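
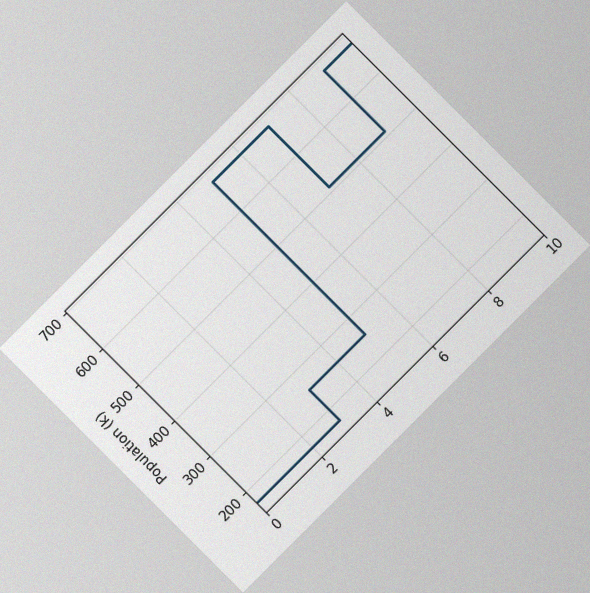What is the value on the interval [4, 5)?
255k

The chart is tilted about 45° counter-clockwise, with some photo noise. On [4, 5) the step sits at 255k.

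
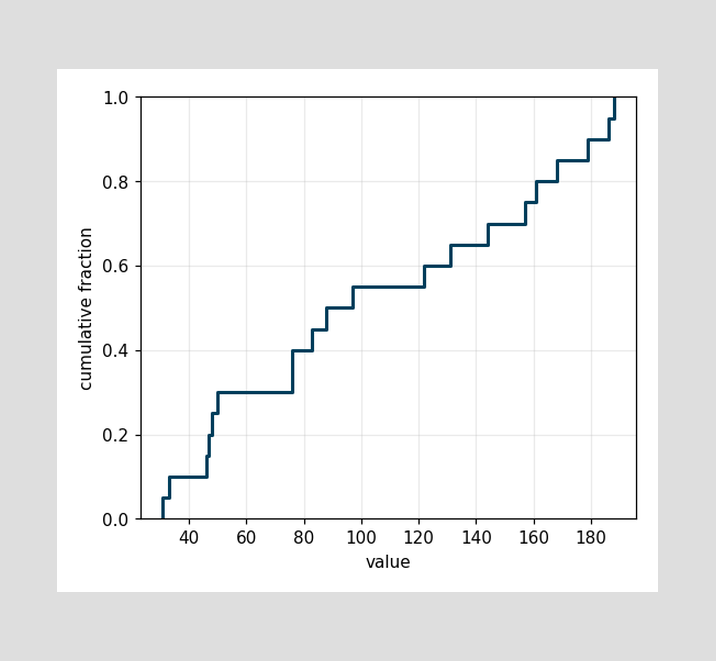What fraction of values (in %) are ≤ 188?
100%

At x=188 the ECDF step is at 100%.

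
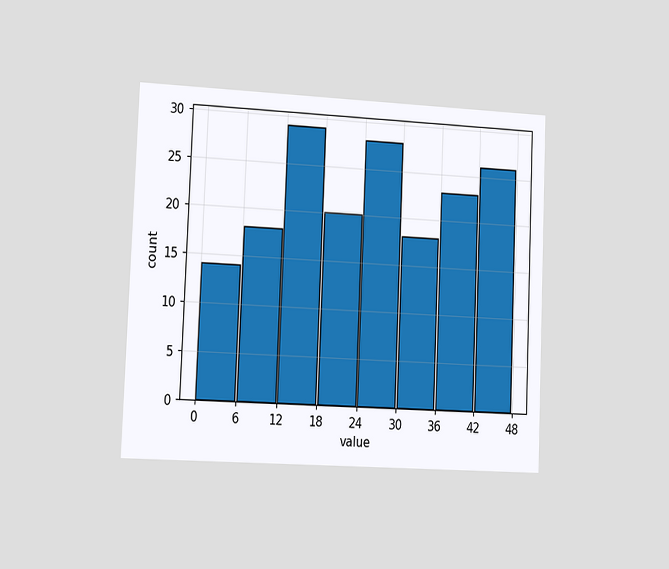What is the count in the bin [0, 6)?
The chart is tilted about 2° clockwise and viewed slightly from the left. The [0, 6) bin has height 14.

14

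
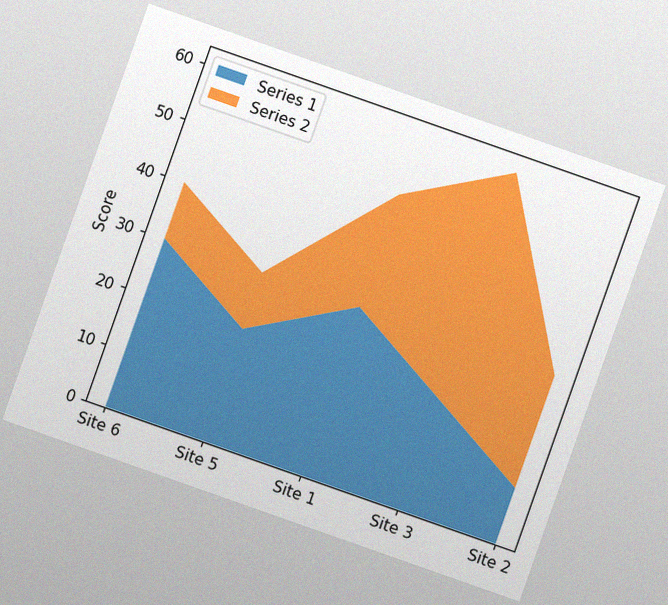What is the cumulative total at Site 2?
The chart is tilted about 19° clockwise, with some photo noise. The stacked total at Site 2 reaches 30.

30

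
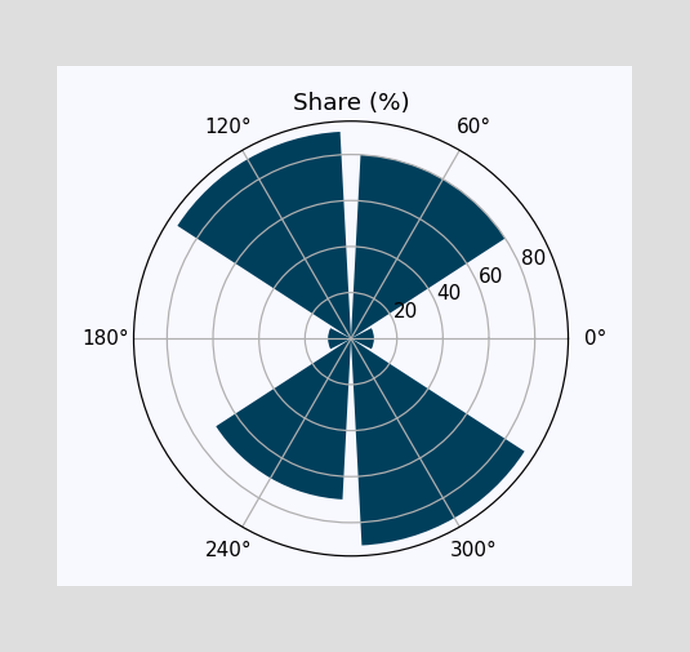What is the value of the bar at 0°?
10%

The bar at 0° reaches 10% on the radial axis.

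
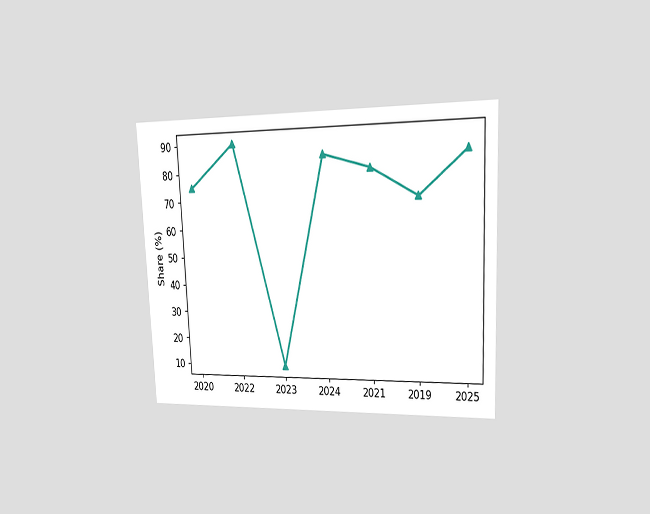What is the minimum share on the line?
The chart is tilted about 3° counter-clockwise and viewed slightly from the right. The lowest point is at 2023, and reading across to the y-axis gives 10%.

10%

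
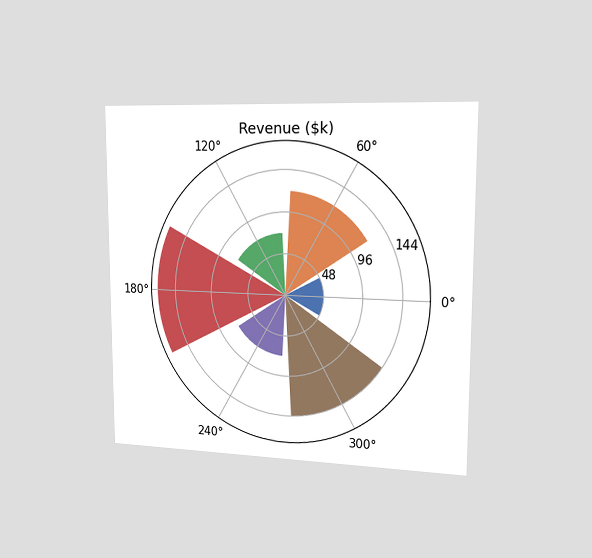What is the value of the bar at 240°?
$72k

The chart is viewed slightly from the right. The bar at 240° reaches $72k on the radial axis.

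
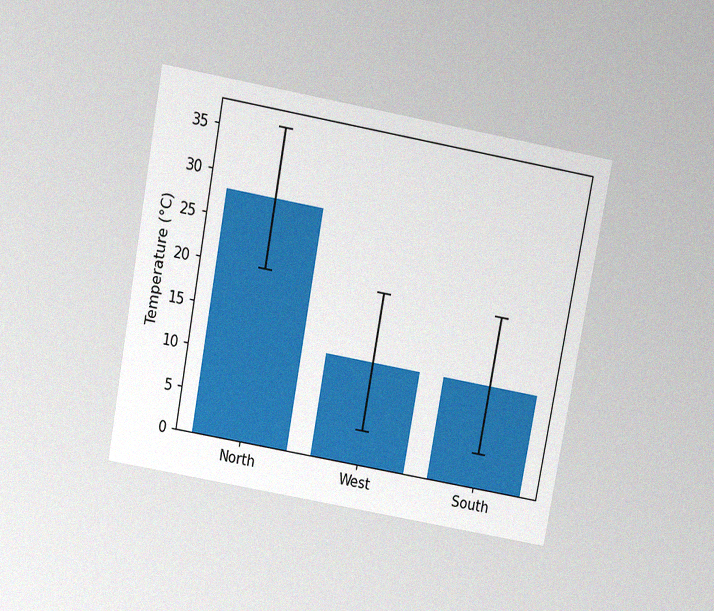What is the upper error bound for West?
20°C

The chart is tilted about 10° clockwise and viewed slightly from above, with some photo noise. The West bar's upper whisker reaches 20°C.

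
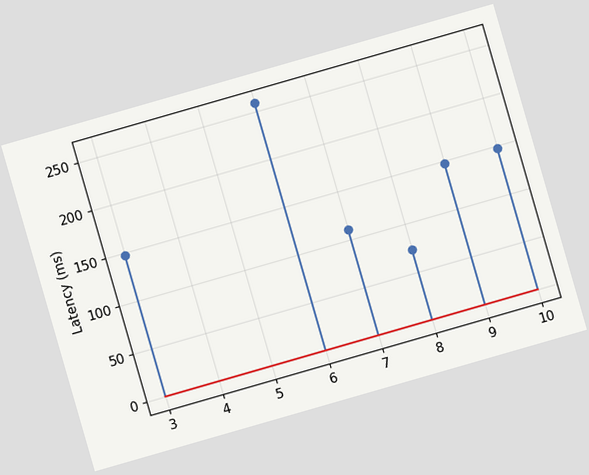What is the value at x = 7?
The chart is tilted about 16° counter-clockwise. The stem at x=7 reaches 111ms.

111ms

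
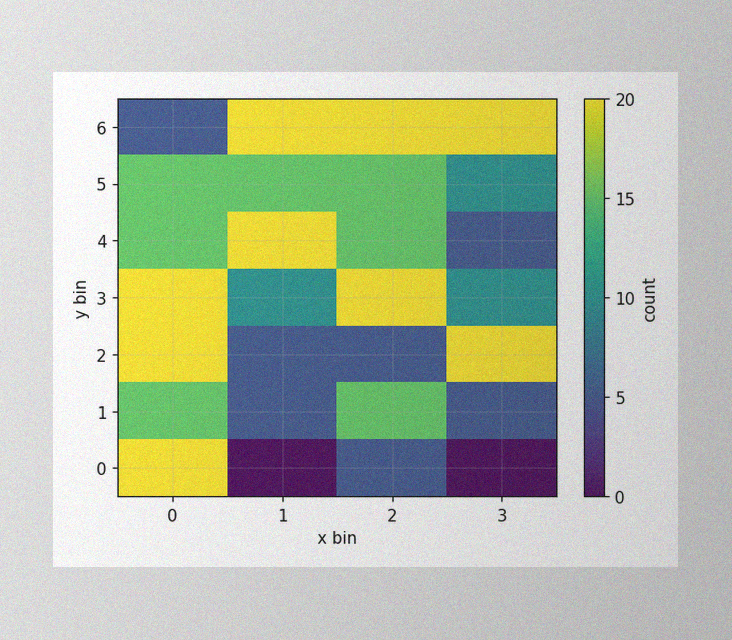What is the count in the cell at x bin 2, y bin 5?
The image has some photo noise and uneven lighting. Matching the cell (2, 5) against the colorbar gives 15.

15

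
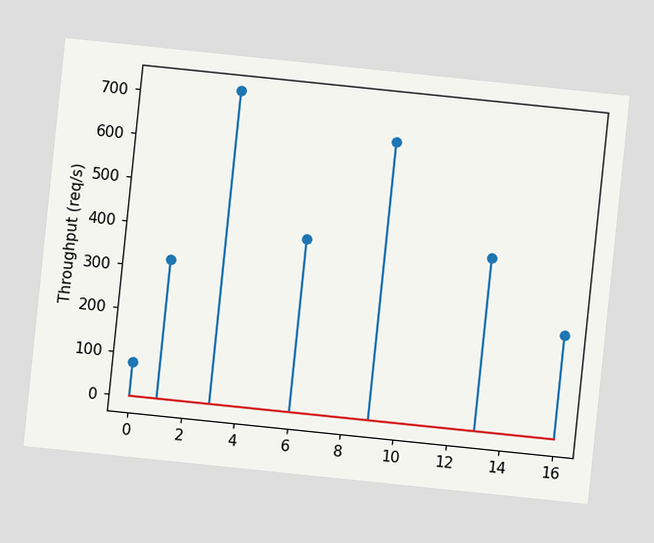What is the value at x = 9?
The chart is tilted about 6° clockwise. The stem at x=9 reaches 640req/s.

640req/s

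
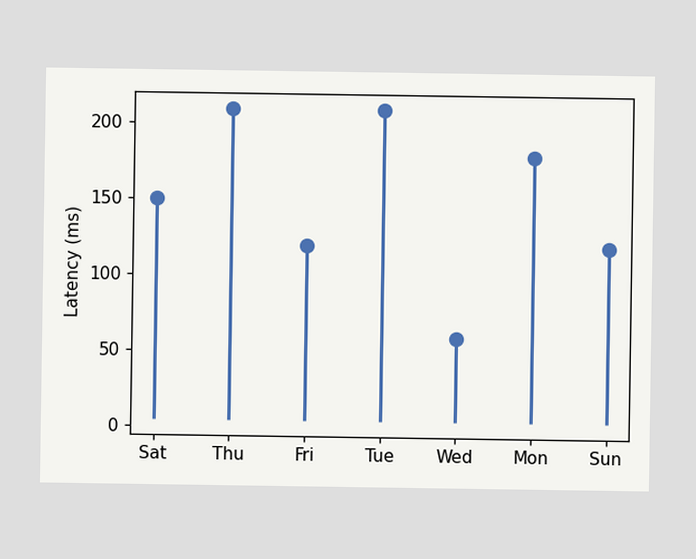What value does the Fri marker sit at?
120ms

The Fri marker sits at 120ms.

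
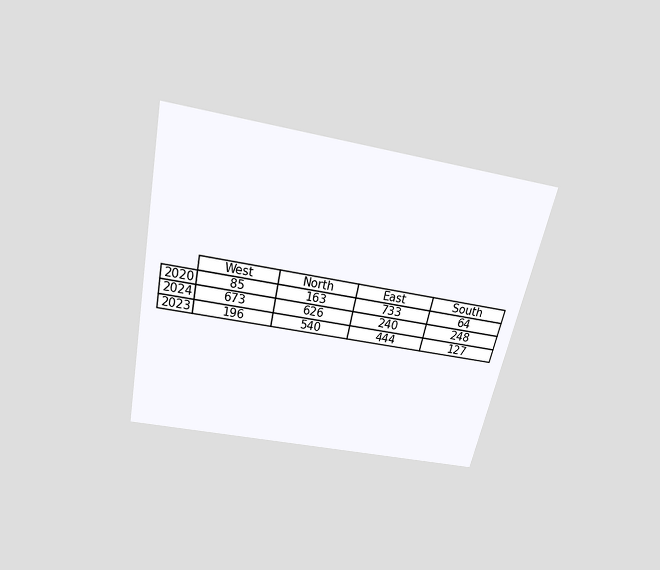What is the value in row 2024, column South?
248

The chart is tilted about 12° clockwise and viewed slightly from above. The (2024, South) cell reads 248.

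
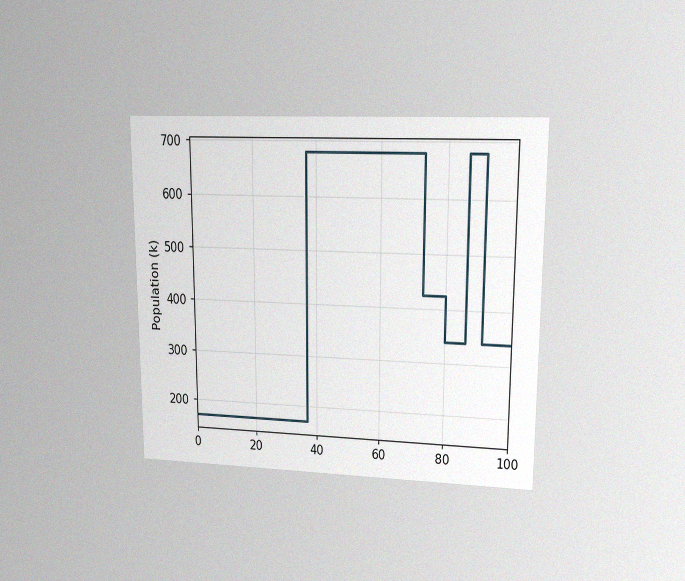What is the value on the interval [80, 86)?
340k

The chart is viewed at a slight angle, with some photo noise. On [80, 86) the step sits at 340k.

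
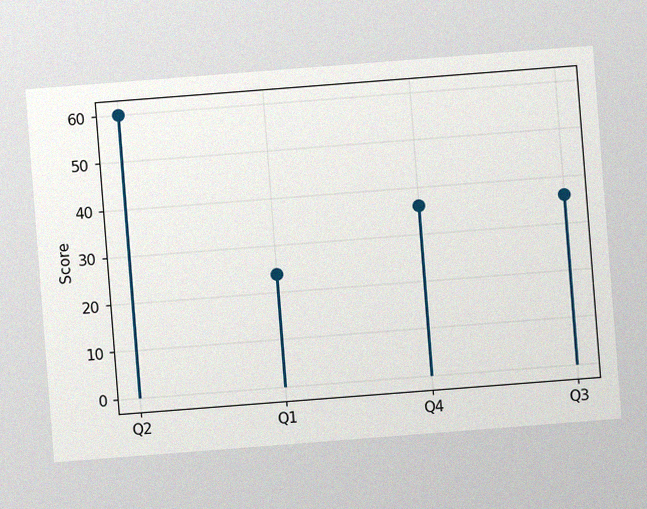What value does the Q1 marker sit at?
24

The chart is tilted about 4° counter-clockwise, with some photo noise. The Q1 marker sits at 24.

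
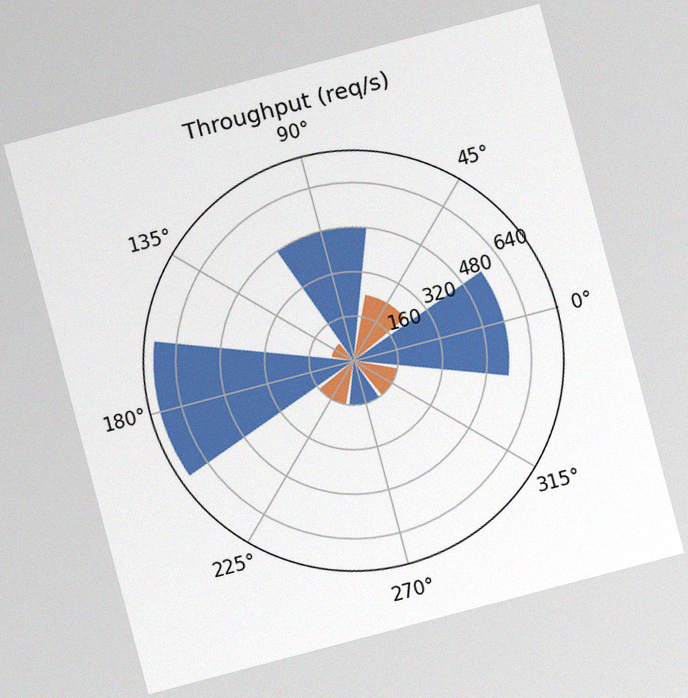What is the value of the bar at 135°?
80req/s

The chart is tilted about 15° counter-clockwise, with some photo noise. The bar at 135° reaches 80req/s on the radial axis.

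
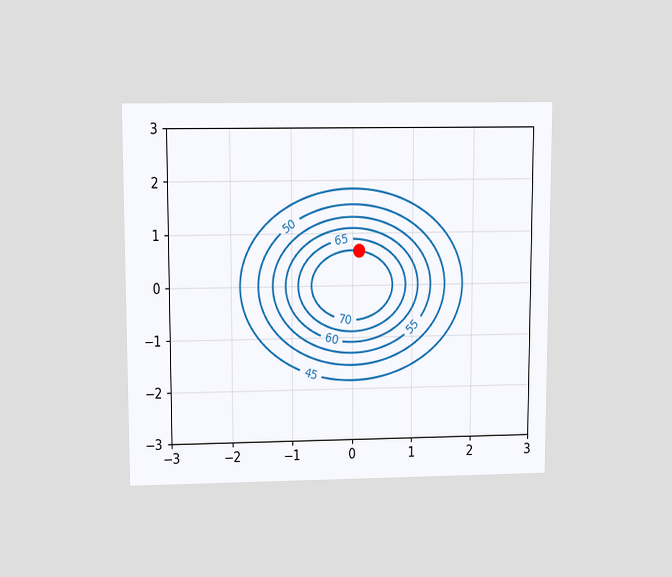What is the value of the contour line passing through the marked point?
70

The chart is viewed slightly from above. The marked point sits on the contour labelled 70.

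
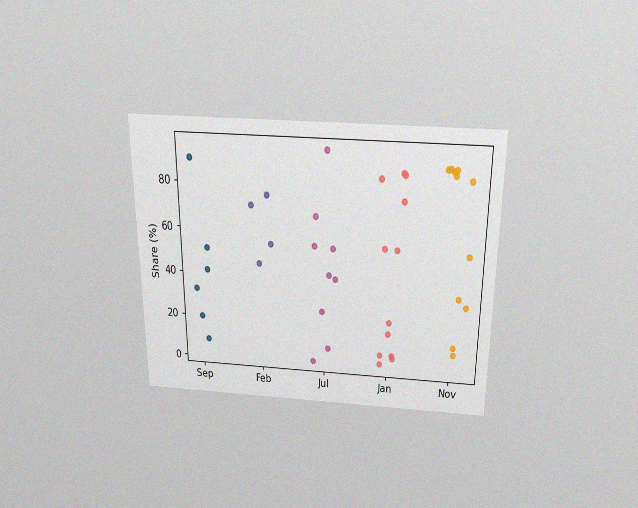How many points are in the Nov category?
The chart is viewed slightly from above, with some photo noise. Counting the markers in the Nov column gives 11.

11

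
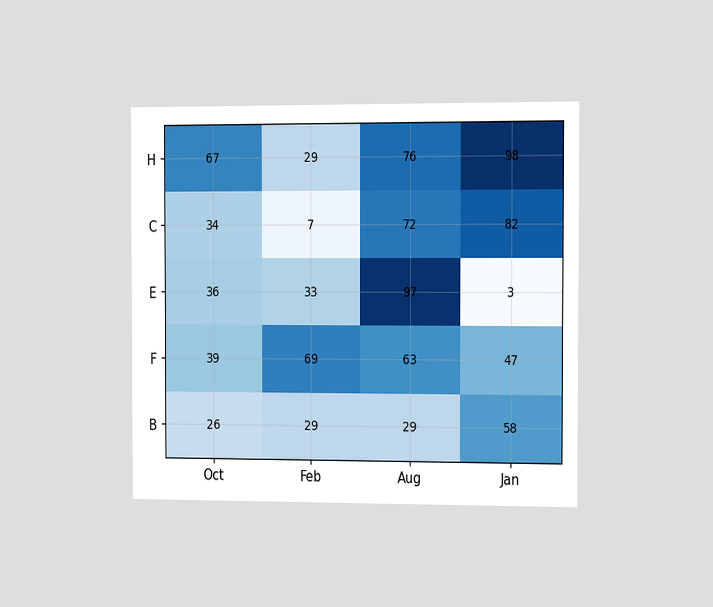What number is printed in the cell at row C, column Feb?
The chart is viewed slightly from the right. The (C, Feb) cell reads 7.

7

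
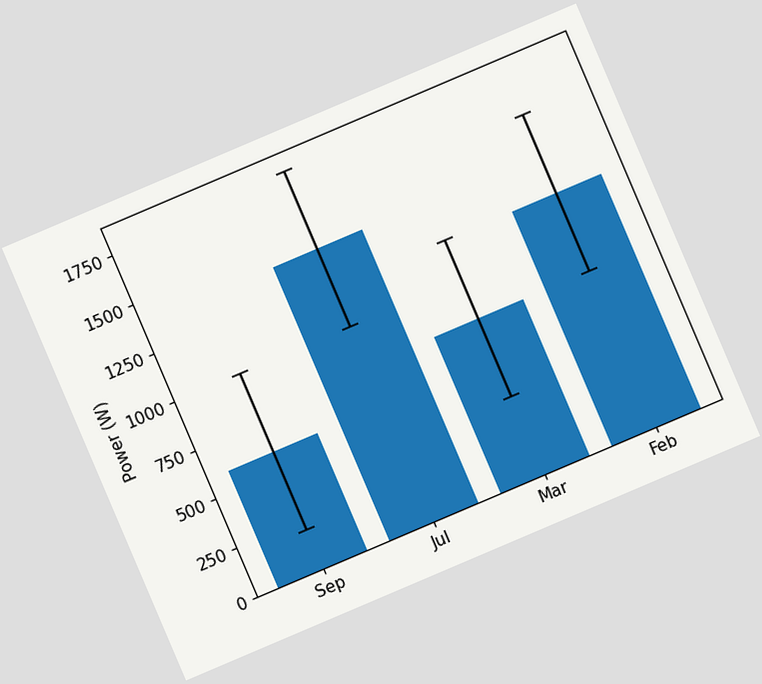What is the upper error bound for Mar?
The chart is tilted about 23° counter-clockwise. The Mar bar's upper whisker reaches 1200W.

1200W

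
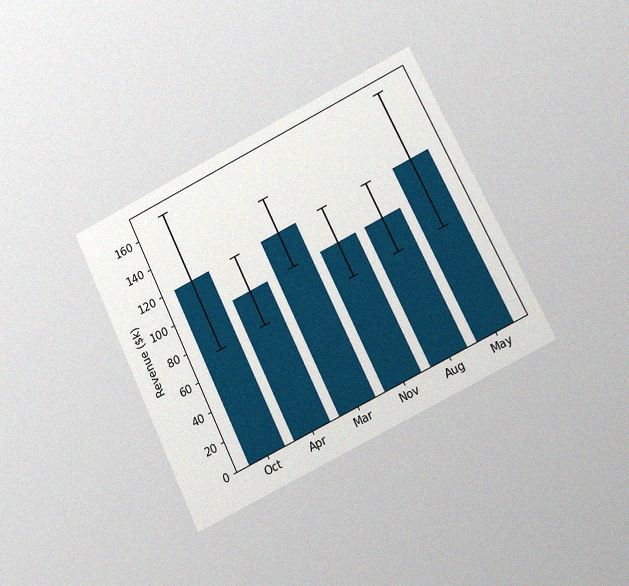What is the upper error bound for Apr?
The chart is tilted about 26° counter-clockwise and viewed at a slight angle, with some photo noise. The Apr bar's upper whisker reaches $120k.

$120k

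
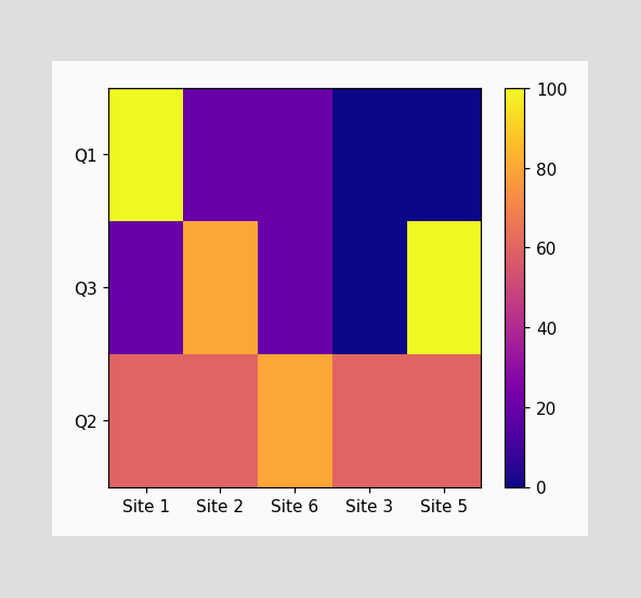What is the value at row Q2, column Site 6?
80

Matching cell (Q2, Site 6) against the colorbar gives 80.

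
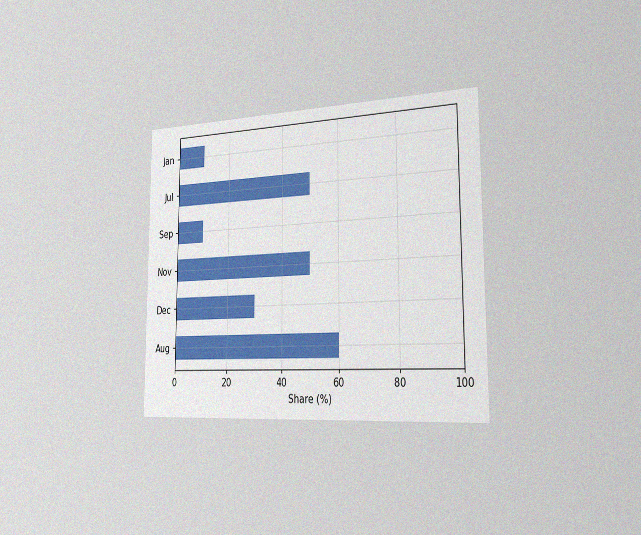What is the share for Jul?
50%

The chart is viewed slightly from the right, with some photo noise. Reading along the chart's x-axis, the Jul bar reaches 50%.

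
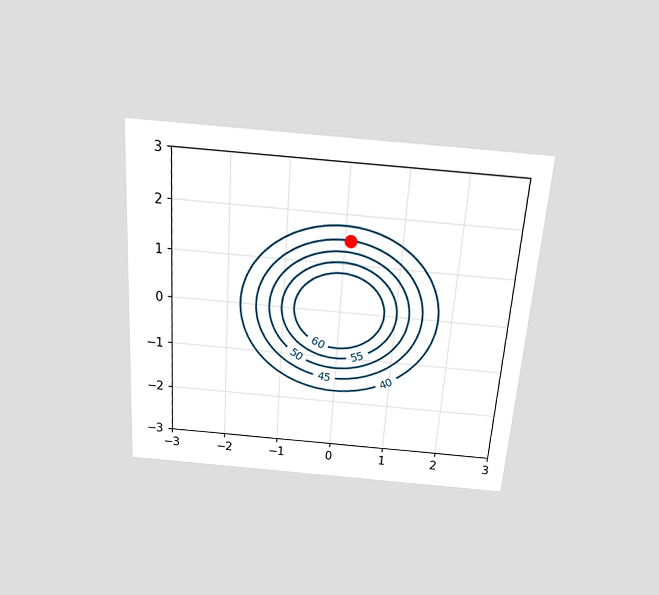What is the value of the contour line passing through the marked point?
45

The chart is tilted about 4° clockwise and viewed slightly from above. The marked point sits on the contour labelled 45.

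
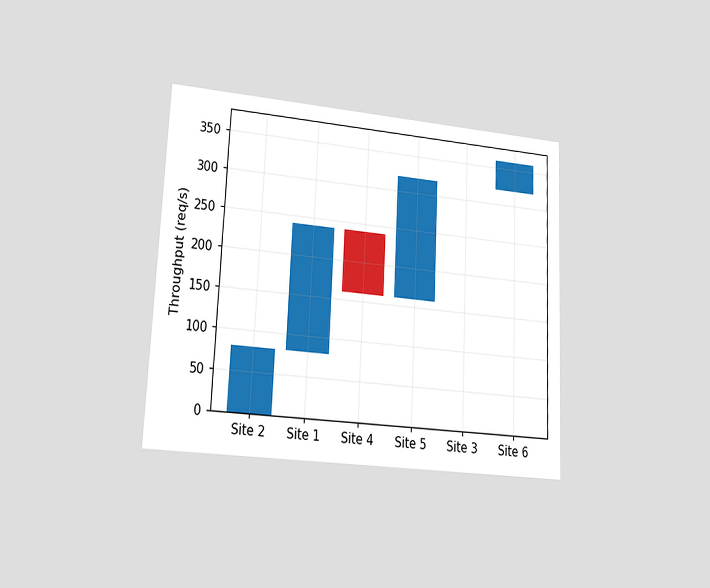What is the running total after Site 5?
The chart is tilted about 3° clockwise and viewed at a slight angle. After Site 5 the running total reaches 320req/s.

320req/s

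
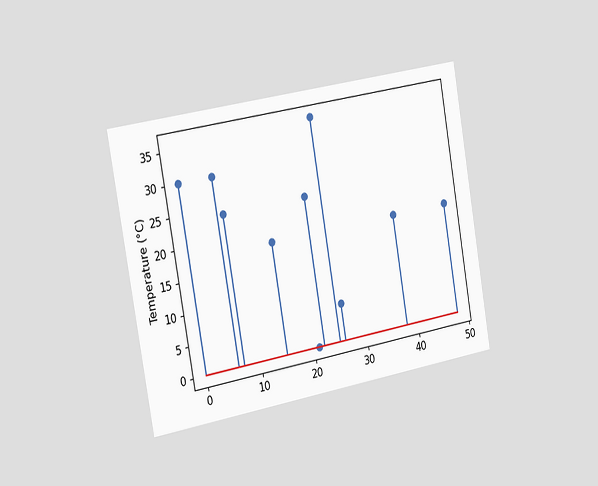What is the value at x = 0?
The chart is tilted about 10° counter-clockwise and viewed slightly from the left. The stem at x=0 reaches 30°C.

30°C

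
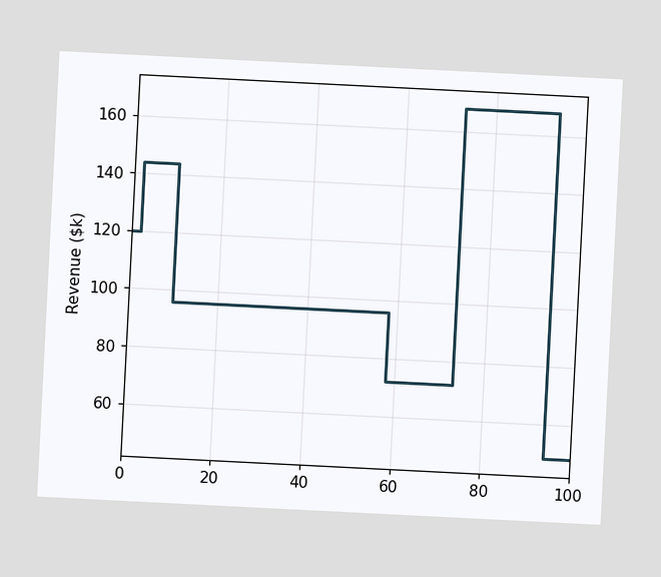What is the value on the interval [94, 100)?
$48k

The chart is tilted about 3° clockwise. On [94, 100) the step sits at $48k.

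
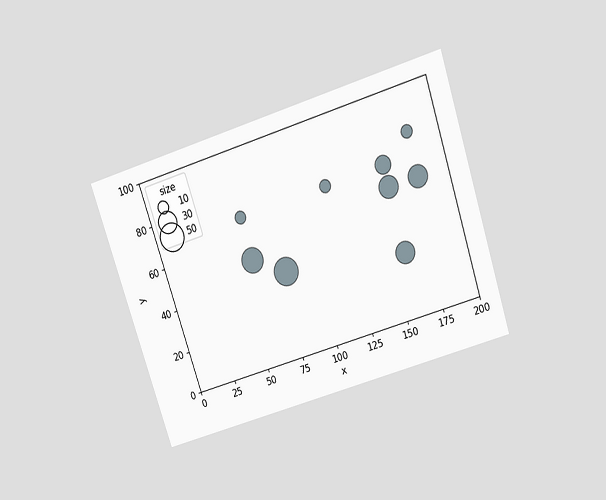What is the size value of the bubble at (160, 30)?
The chart is tilted about 18° counter-clockwise and viewed slightly from above. Matching the bubble at (160, 30) against the size legend gives 30.

30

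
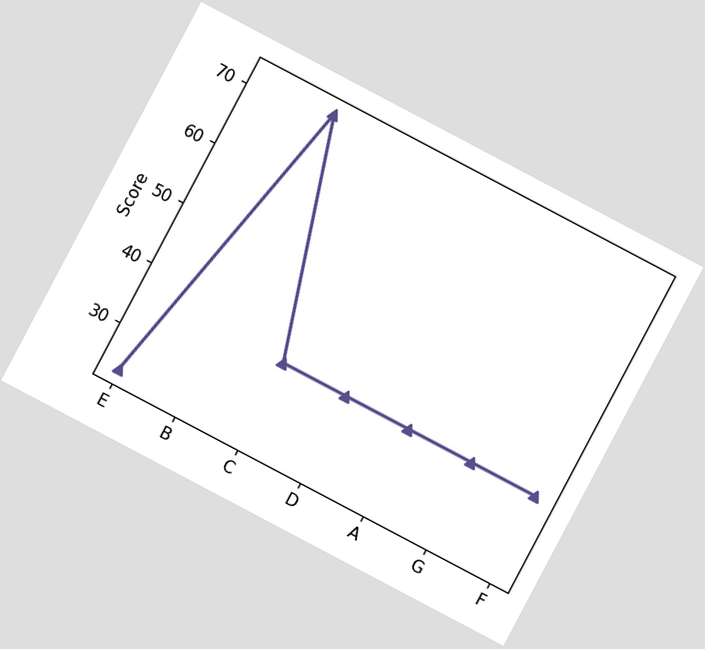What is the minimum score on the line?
24

The chart is tilted about 28° clockwise. The lowest point is at E, and reading across to the y-axis gives 24.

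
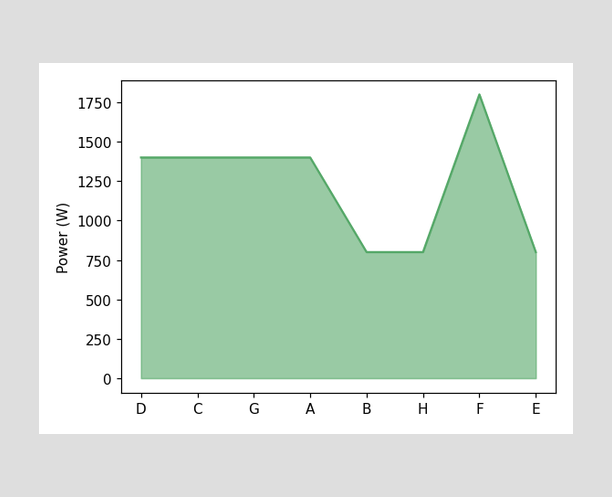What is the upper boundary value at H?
800W

At H the upper boundary is at 800W.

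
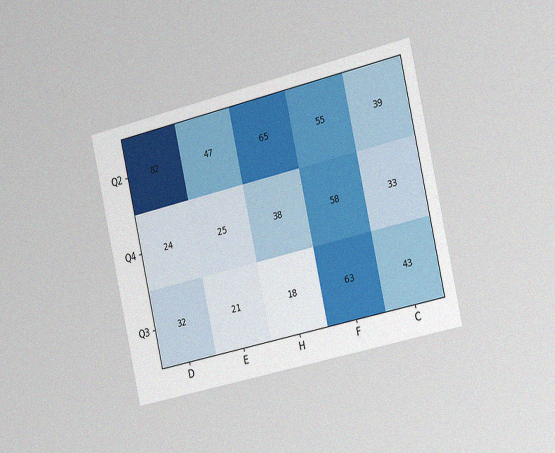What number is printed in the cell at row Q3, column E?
21

The chart is tilted about 13° counter-clockwise and viewed slightly from the right, with some photo noise. The (Q3, E) cell reads 21.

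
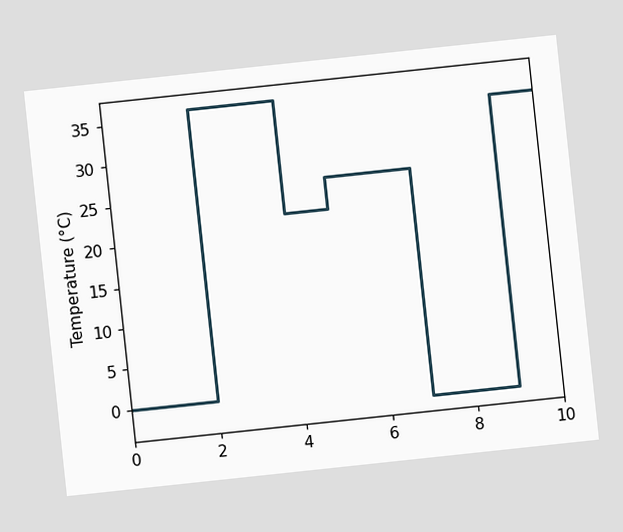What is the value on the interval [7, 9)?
The chart is tilted about 6° counter-clockwise. On [7, 9) the step sits at -2°C.

-2°C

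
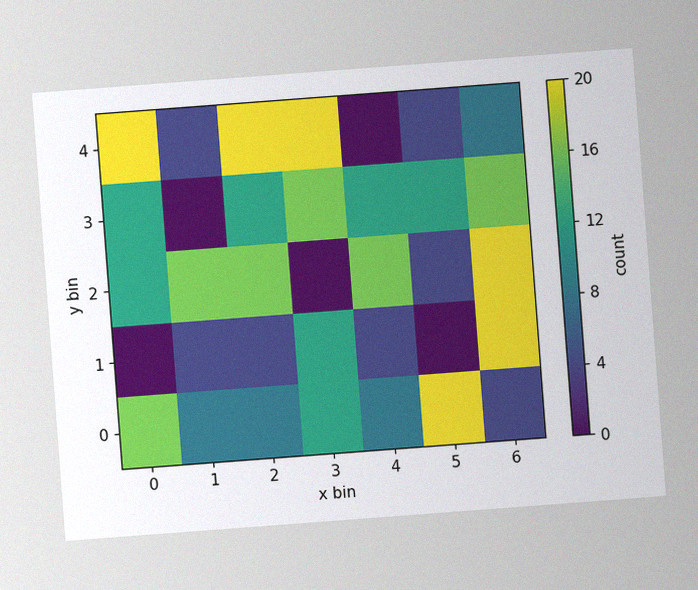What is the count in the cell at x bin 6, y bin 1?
20

The chart is tilted about 4° counter-clockwise, with some photo noise. Matching the cell (6, 1) against the colorbar gives 20.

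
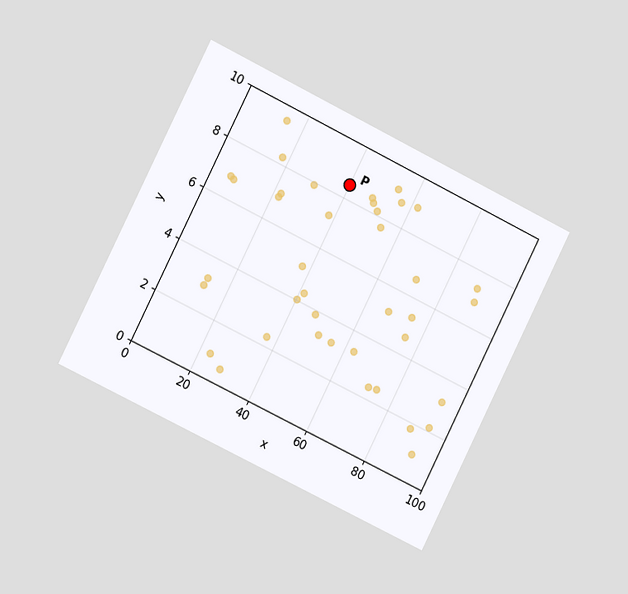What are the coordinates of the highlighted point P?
The chart is tilted about 26° clockwise and viewed slightly from the left. Following the gridlines from P to each axis, P sits at (40, 8.5).

(40, 8.5)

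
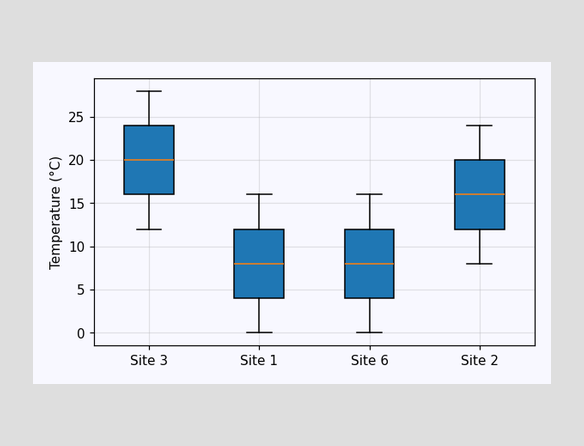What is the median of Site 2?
16°C

The median line in the Site 2 box sits at 16°C.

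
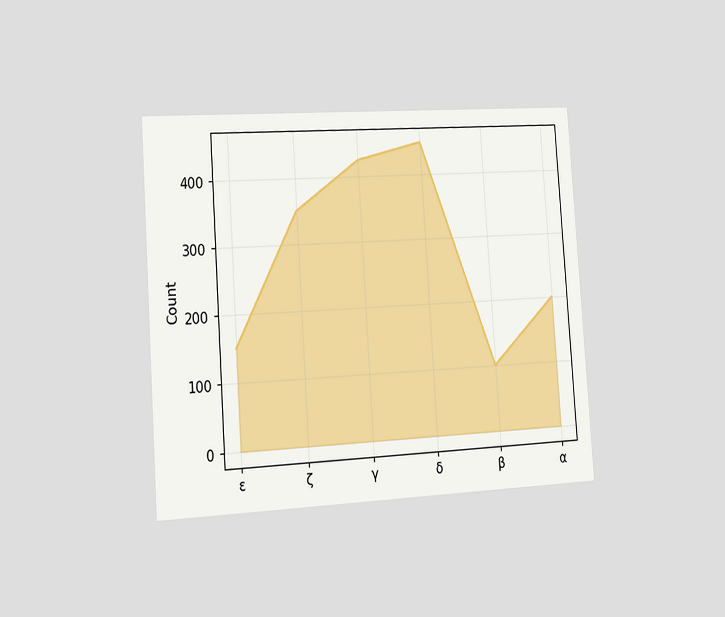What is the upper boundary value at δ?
450

The chart is tilted about 4° counter-clockwise and viewed slightly from the left. At δ the upper boundary is at 450.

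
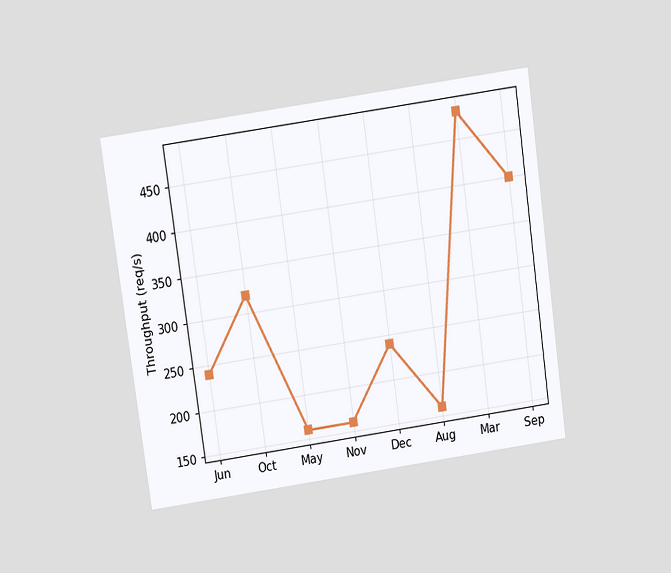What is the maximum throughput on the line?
The chart is tilted about 8° counter-clockwise and viewed slightly from above. The highest point is at Mar, and reading across to the y-axis gives 480req/s.

480req/s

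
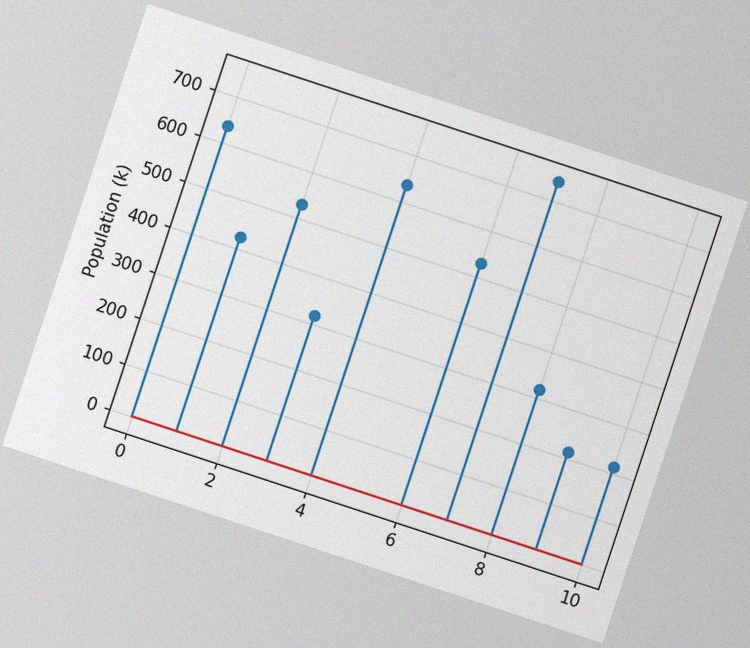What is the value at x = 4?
The chart is tilted about 18° clockwise, with some photo noise. The stem at x=4 reaches 636k.

636k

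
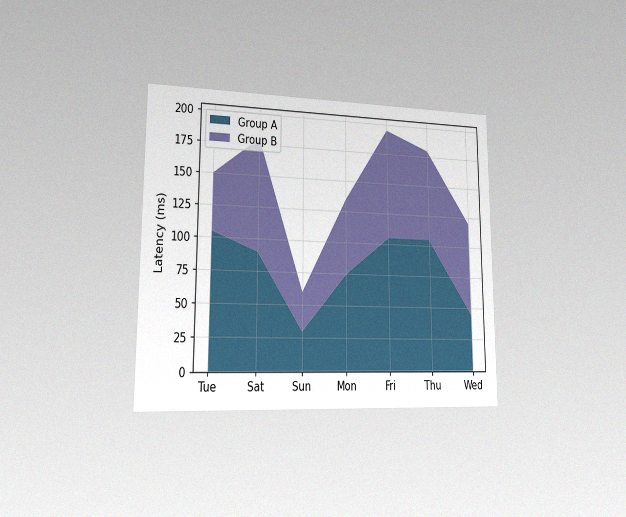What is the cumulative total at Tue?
150ms

The chart is viewed slightly from the left, with some photo noise. The stacked total at Tue reaches 150ms.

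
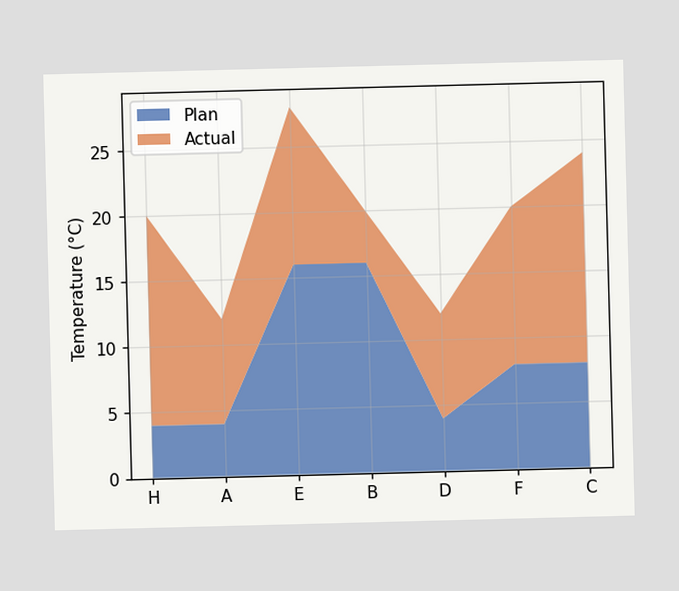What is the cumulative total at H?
The stacked total at H reaches 20°C.

20°C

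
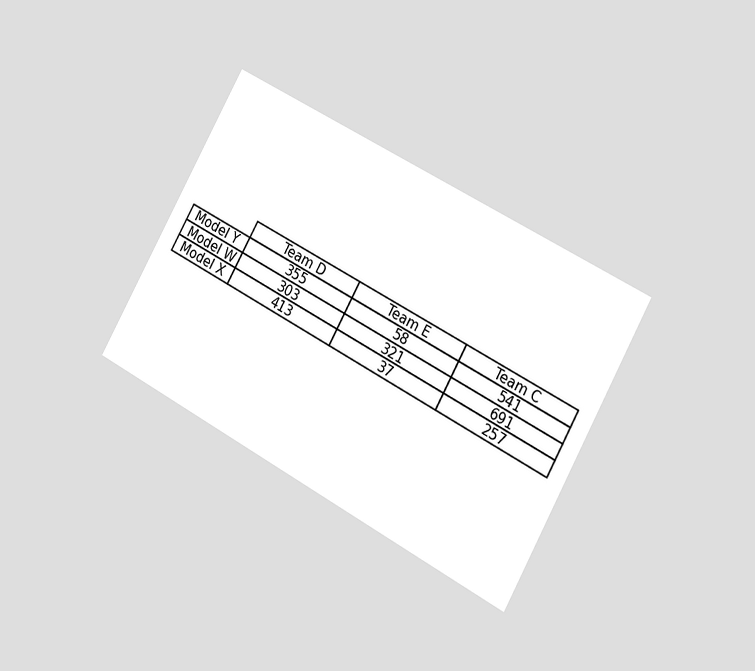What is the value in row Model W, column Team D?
The chart is tilted about 29° clockwise and viewed slightly from the right. The (Model W, Team D) cell reads 303.

303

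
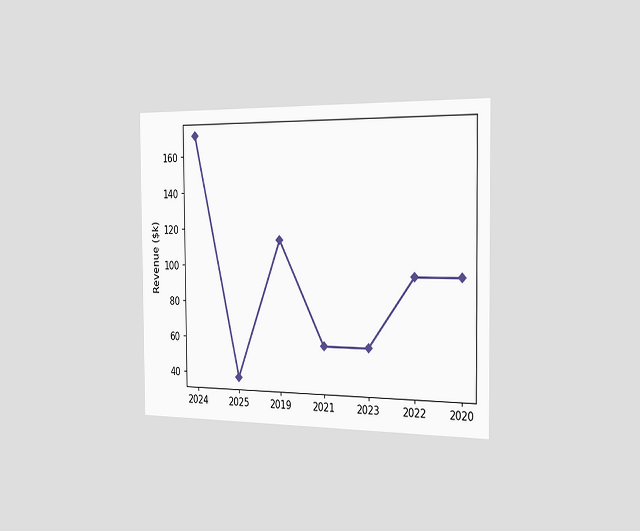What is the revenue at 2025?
The chart is viewed slightly from the right. At 2025, the line is at $38k.

$38k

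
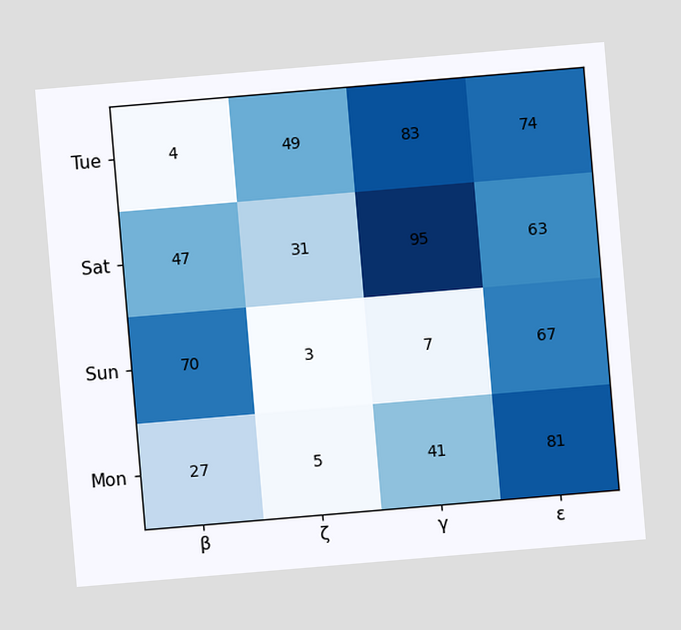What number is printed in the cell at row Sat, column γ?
The chart is tilted about 5° counter-clockwise. The (Sat, γ) cell reads 95.

95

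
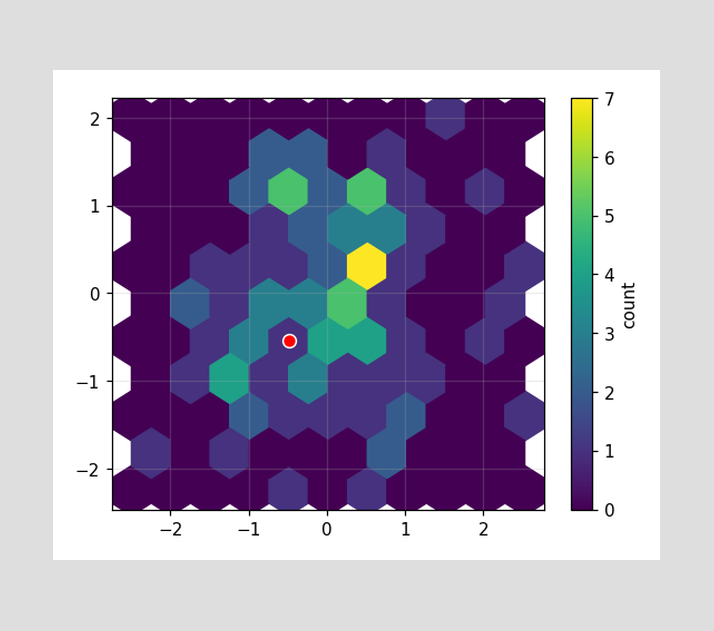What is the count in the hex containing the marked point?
The marked hex reads 1 on the colorbar.

1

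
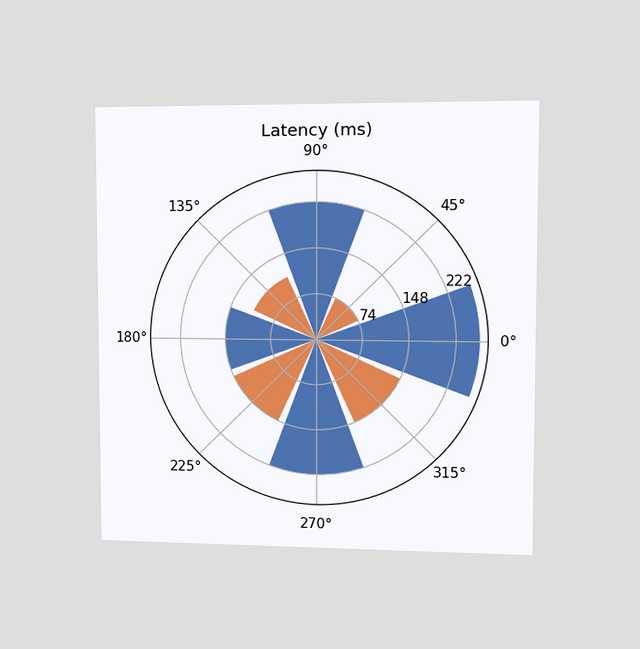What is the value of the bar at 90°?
222ms

The chart is viewed slightly from the right. The bar at 90° reaches 222ms on the radial axis.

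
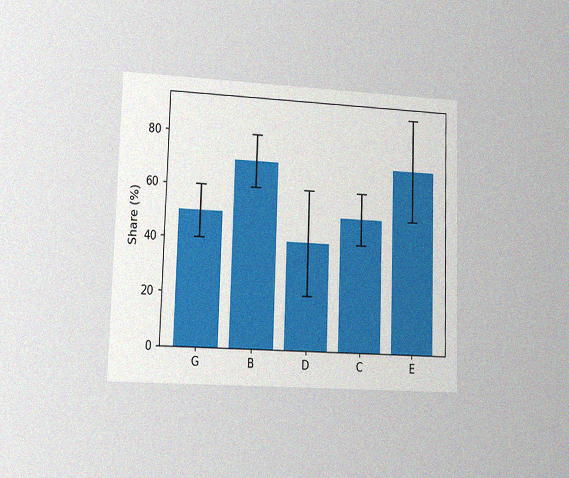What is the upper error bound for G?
60%

The chart is viewed at a slight angle, with some photo noise. The G bar's upper whisker reaches 60%.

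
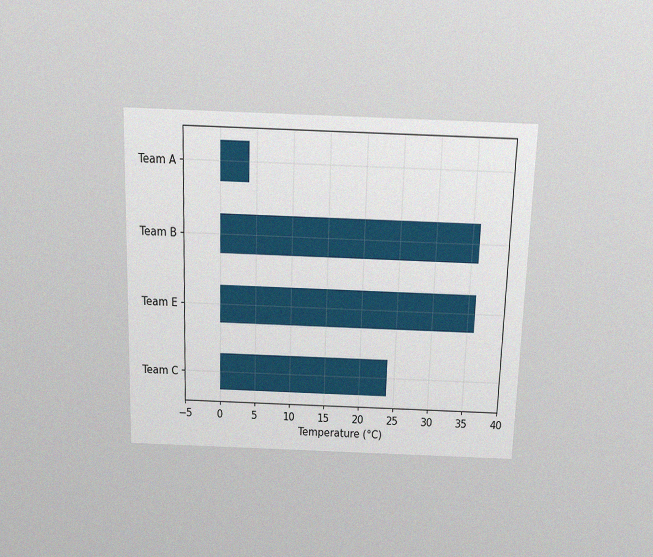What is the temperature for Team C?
24°C

The chart is viewed slightly from above, with some photo noise. Reading along the chart's x-axis, the Team C bar reaches 24°C.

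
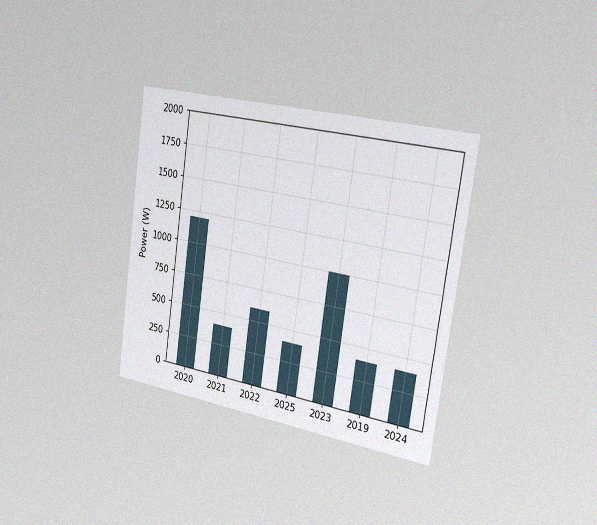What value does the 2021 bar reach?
400W

The chart is tilted about 8° clockwise and viewed slightly from the right, with some photo noise. Reading along the chart's y-axis, the 2021 bar reaches 400W.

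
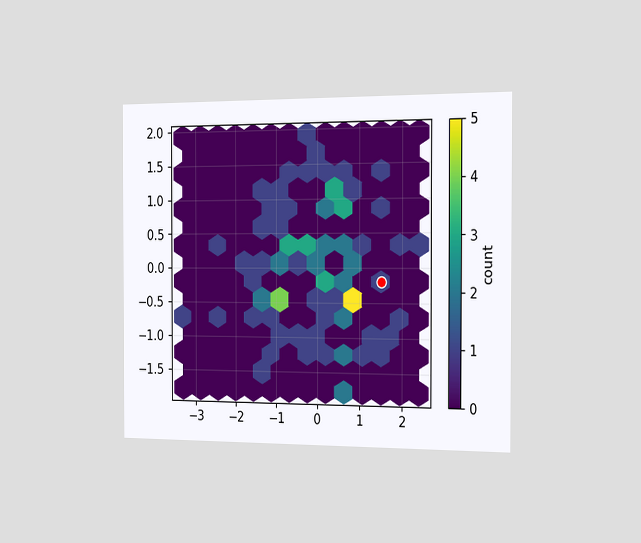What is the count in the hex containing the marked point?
The chart is viewed slightly from the right. The marked hex reads 1 on the colorbar.

1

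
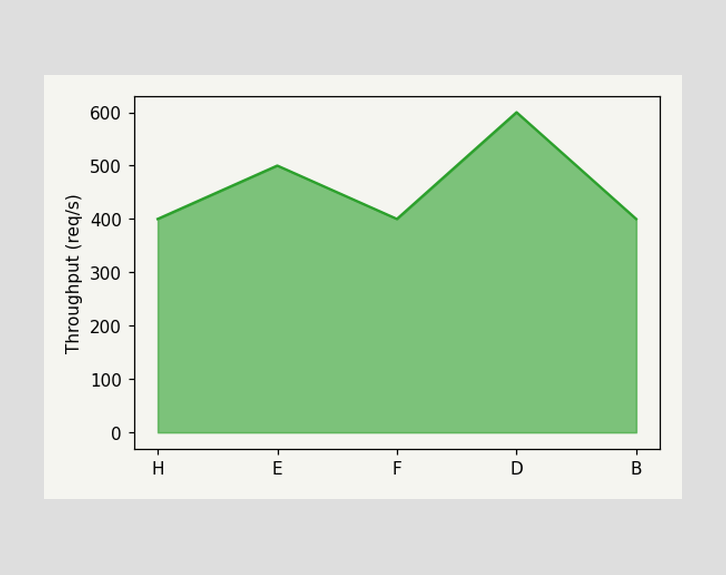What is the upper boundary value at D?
At D the upper boundary is at 600req/s.

600req/s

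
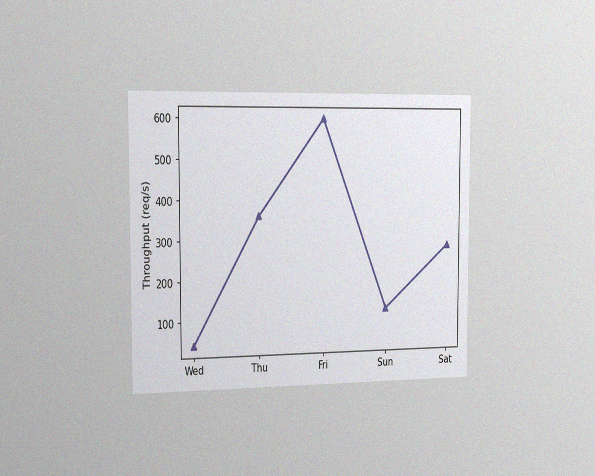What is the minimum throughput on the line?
40req/s

The chart is viewed slightly from the left, with some photo noise. The lowest point is at Wed, and reading across to the y-axis gives 40req/s.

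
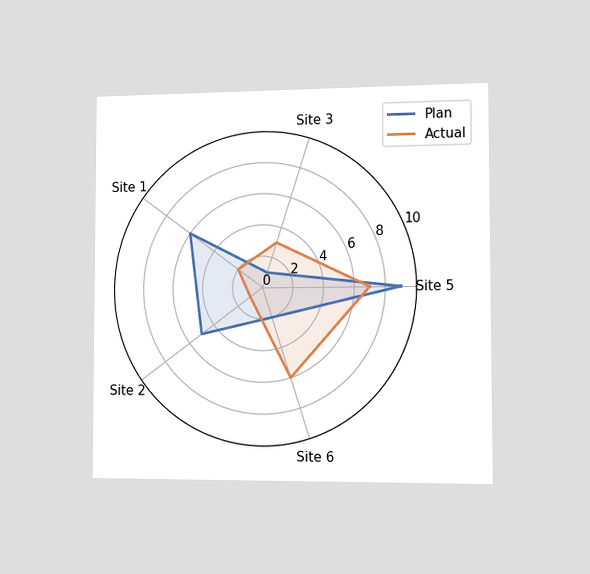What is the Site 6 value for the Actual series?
The chart is viewed slightly from the right. On the Site 6 axis, Actual reaches 6.

6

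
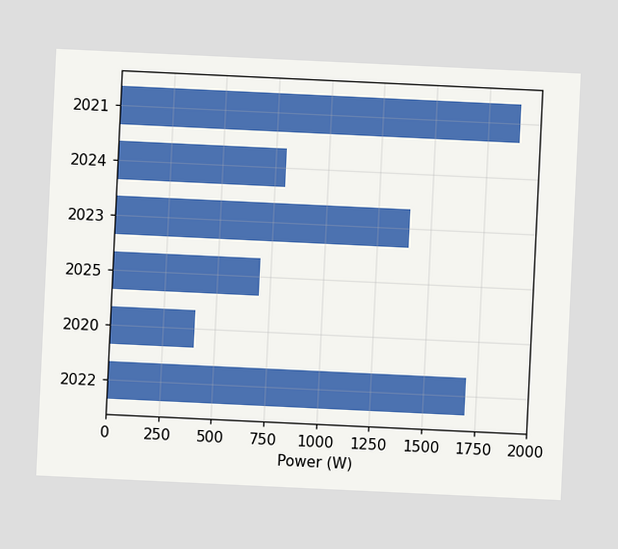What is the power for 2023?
1400W

The chart is tilted about 3° clockwise. Reading along the chart's x-axis, the 2023 bar reaches 1400W.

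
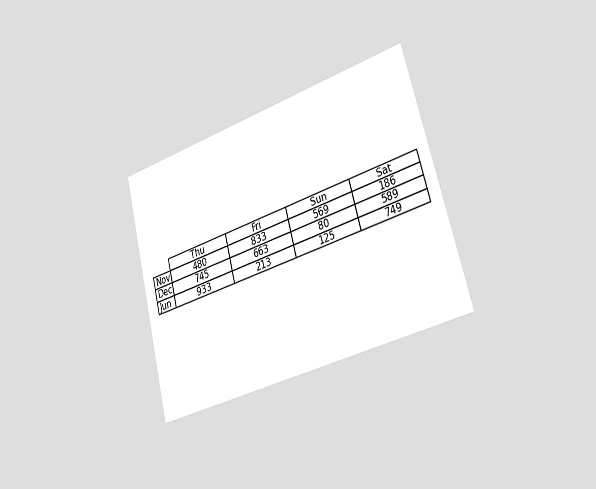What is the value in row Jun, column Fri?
The chart is tilted about 15° counter-clockwise and viewed slightly from the right. The (Jun, Fri) cell reads 213.

213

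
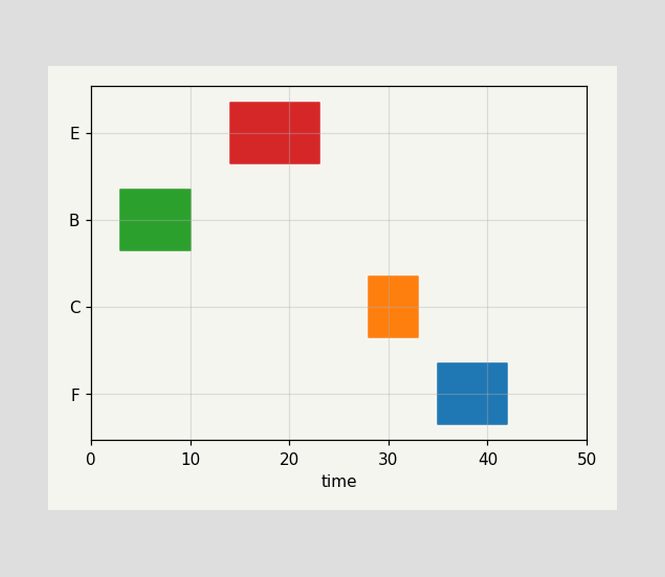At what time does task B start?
The B bar begins at t=3.

3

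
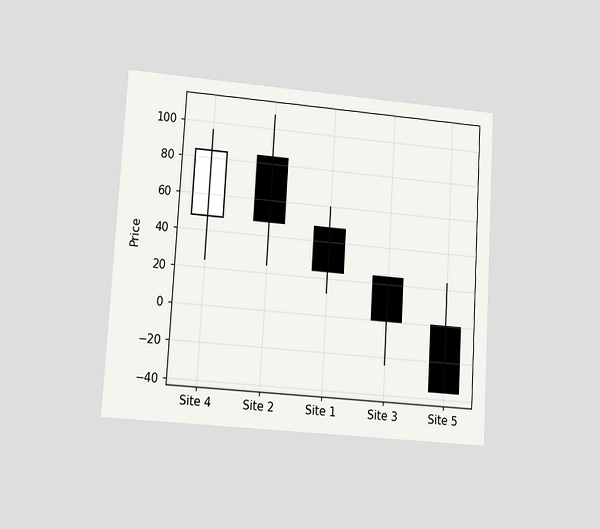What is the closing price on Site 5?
The chart is tilted about 3° clockwise and viewed at a slight angle. The Site 5 candle closes at -36.

-36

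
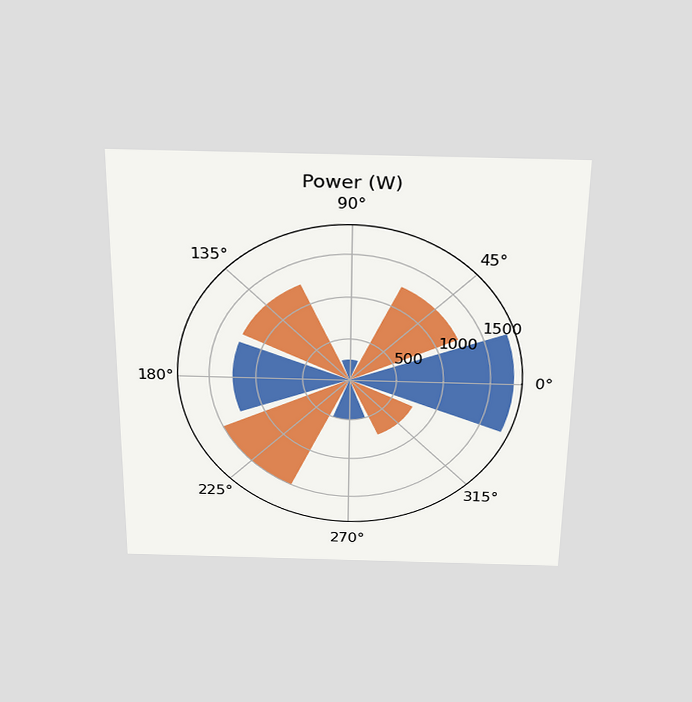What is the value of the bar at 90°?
250W

The chart is viewed slightly from above. The bar at 90° reaches 250W on the radial axis.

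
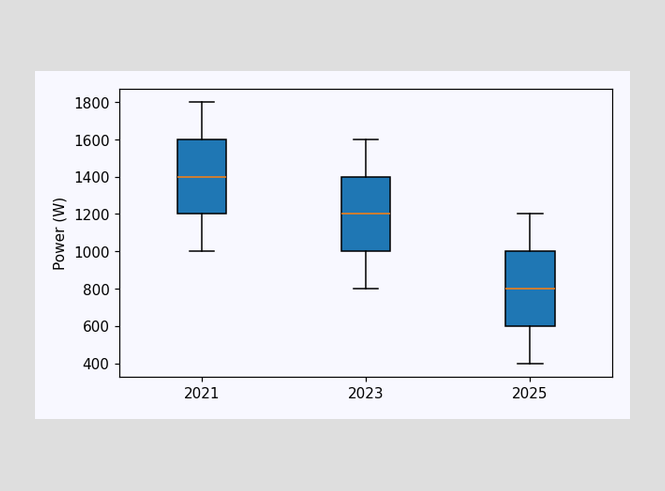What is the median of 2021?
The median line in the 2021 box sits at 1400W.

1400W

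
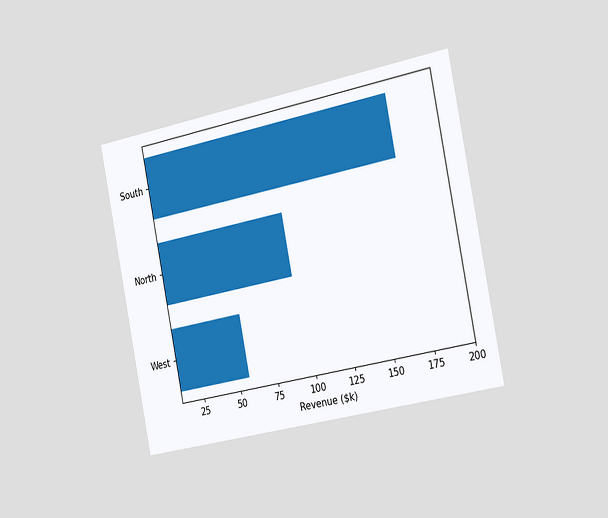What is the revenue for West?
The chart is tilted about 11° counter-clockwise and viewed slightly from the right. Reading along the chart's x-axis, the West bar reaches $57k.

$57k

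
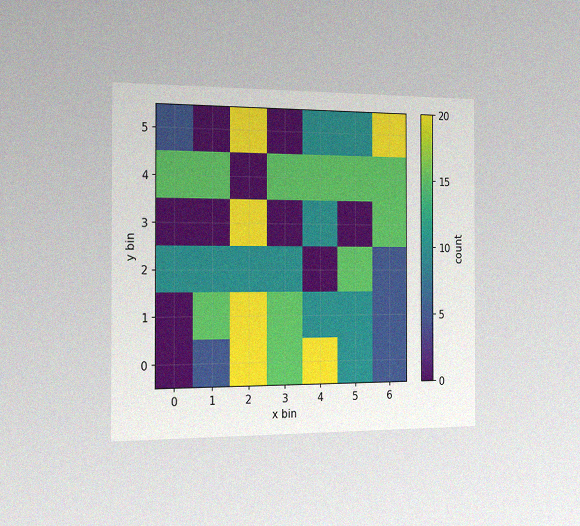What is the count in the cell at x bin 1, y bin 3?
0

The chart is viewed slightly from the left, with some photo noise. Matching the cell (1, 3) against the colorbar gives 0.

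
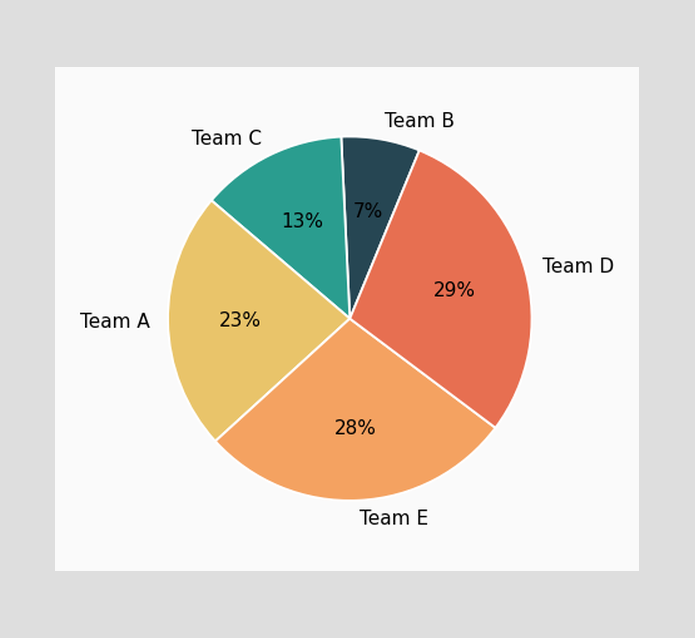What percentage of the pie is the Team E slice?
28%

The Team E slice takes up 28% of the pie.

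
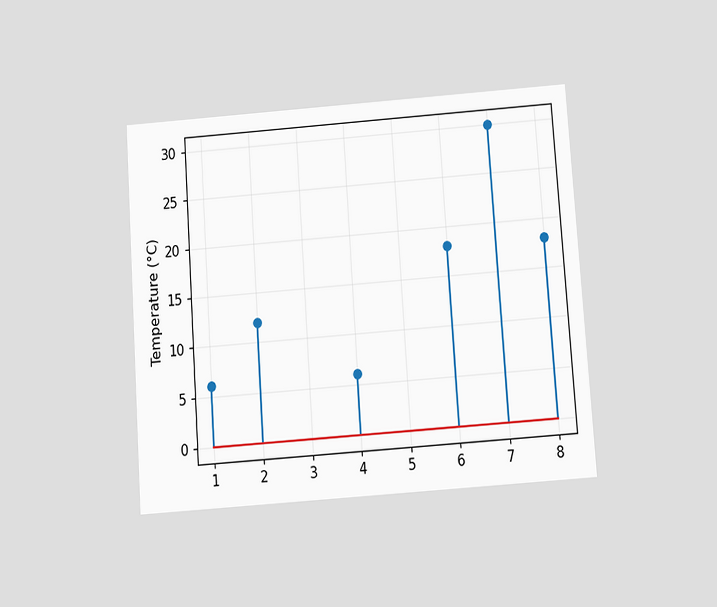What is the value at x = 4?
6°C

The chart is tilted about 4° counter-clockwise and viewed slightly from below. The stem at x=4 reaches 6°C.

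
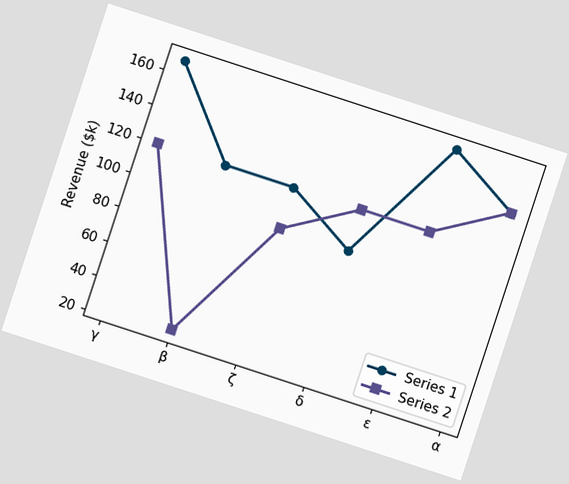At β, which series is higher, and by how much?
The chart is tilted about 18° clockwise. At β, Series 1 sits above the other line by $96k.

Series 1, by $96k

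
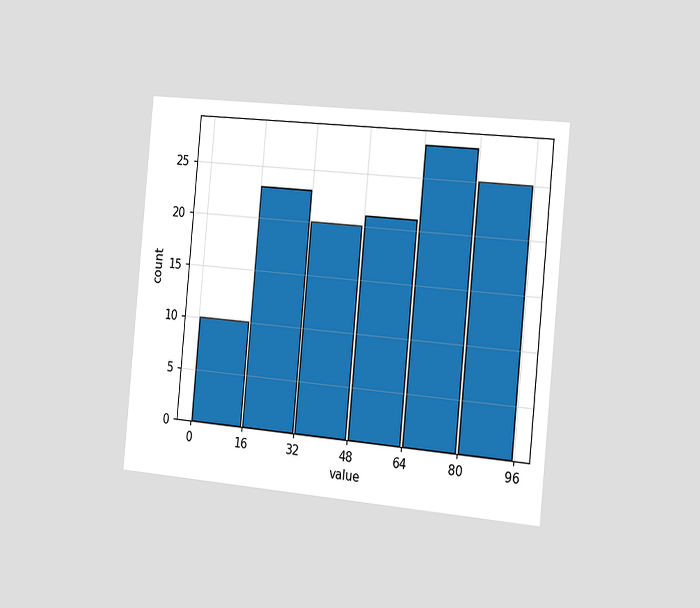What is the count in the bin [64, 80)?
The chart is tilted about 5° clockwise and viewed slightly from the right. The [64, 80) bin has height 28.

28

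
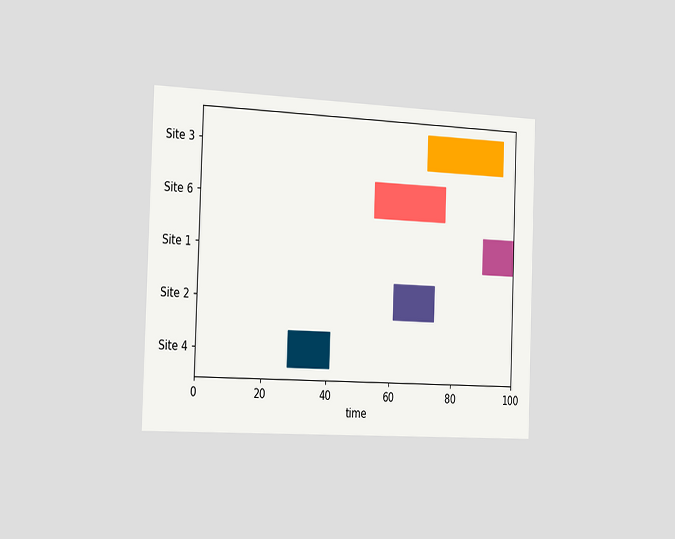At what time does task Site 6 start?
54

The chart is tilted about 2° clockwise and viewed slightly from the left. The Site 6 bar begins at t=54.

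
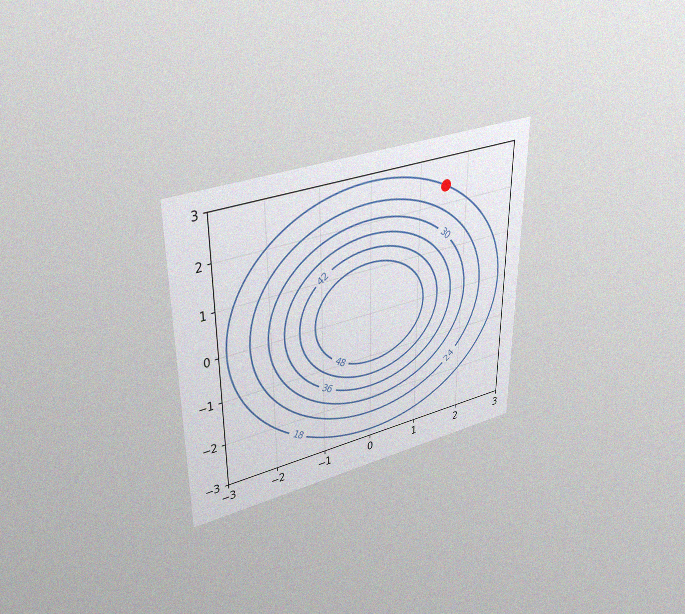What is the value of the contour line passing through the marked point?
18

The chart is viewed slightly from above, with some photo noise. The marked point sits on the contour labelled 18.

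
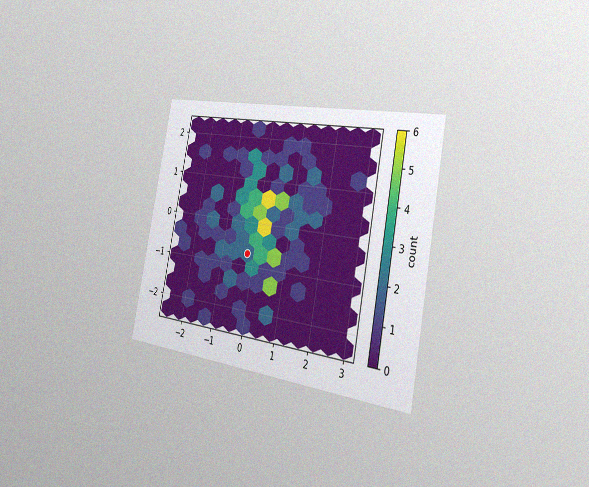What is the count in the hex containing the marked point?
The chart is tilted about 11° clockwise and viewed slightly from the right, with some photo noise. The marked hex reads 2 on the colorbar.

2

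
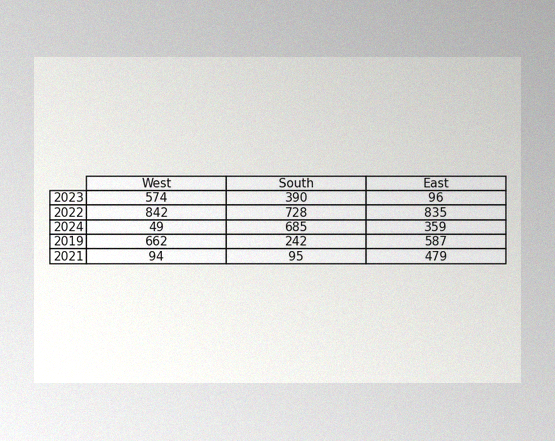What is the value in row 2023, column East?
96

The image has some photo noise and uneven lighting. The (2023, East) cell reads 96.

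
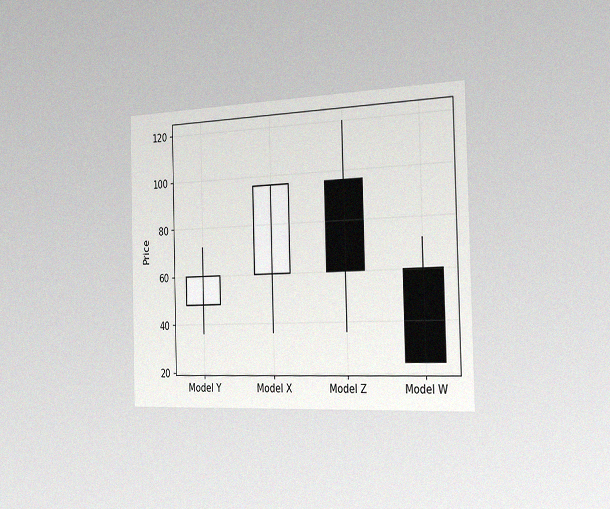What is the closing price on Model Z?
60

The chart is viewed slightly from the right, with some photo noise. The Model Z candle closes at 60.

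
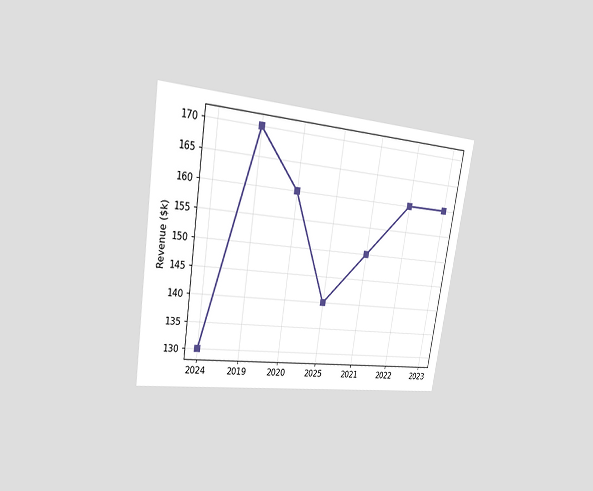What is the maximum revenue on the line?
The chart is tilted about 9° clockwise and viewed slightly from the left. The highest point is at 2019, and reading across to the y-axis gives $170k.

$170k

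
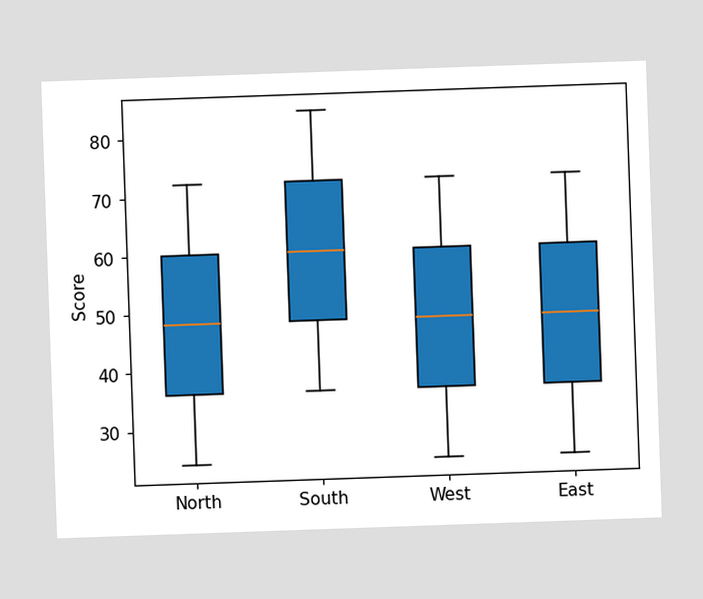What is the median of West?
48

The median line in the West box sits at 48.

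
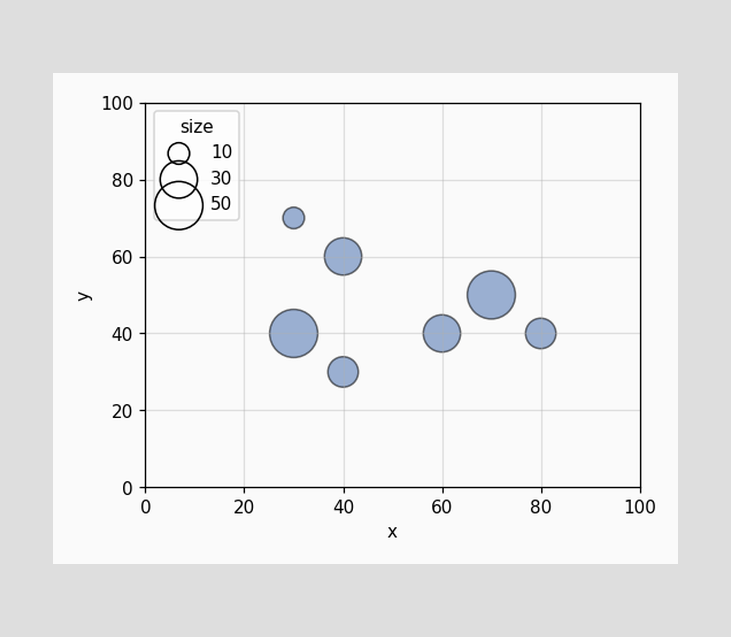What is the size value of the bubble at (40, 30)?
20

Matching the bubble at (40, 30) against the size legend gives 20.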